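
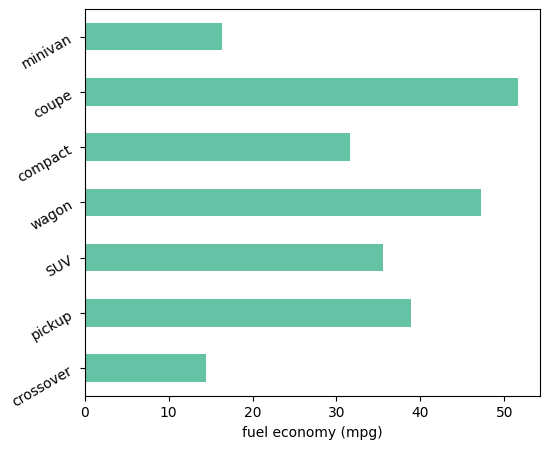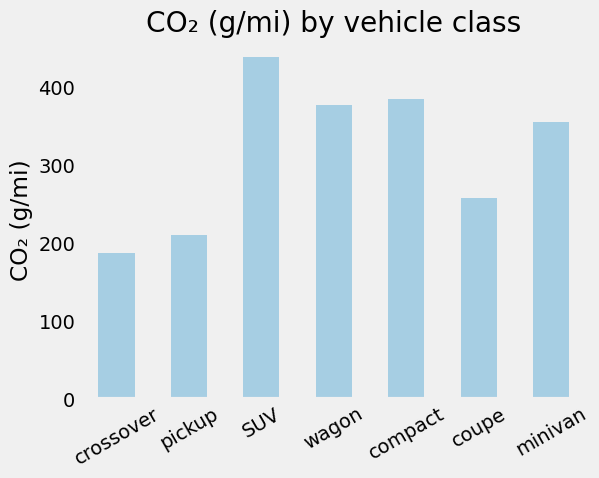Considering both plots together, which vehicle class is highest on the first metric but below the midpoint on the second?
coupe

Chart 2 median CO₂ (g/mi) ≈ 350; below-median vehicle classes: crossover, pickup, coupe. Among those, coupe has the highest fuel economy (mpg) (≈ 50).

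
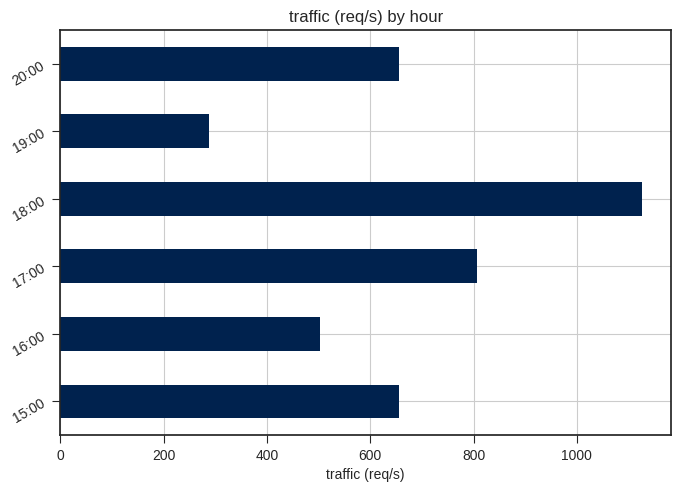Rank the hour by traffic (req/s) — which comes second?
Top 3: 18:00 ≈ 1100, 17:00 ≈ 800, 20:00 ≈ 700.

17:00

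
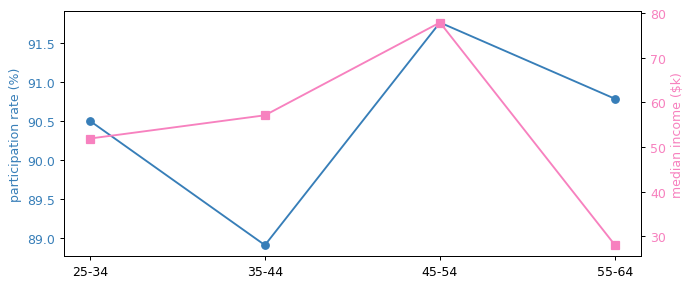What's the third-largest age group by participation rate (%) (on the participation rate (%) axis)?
25-34

Top 4 (on the participation rate (%) axis): 45-54 ≈ 92.0, 55-64 ≈ 91.0, 25-34 ≈ 90.5, 35-44 ≈ 89.0.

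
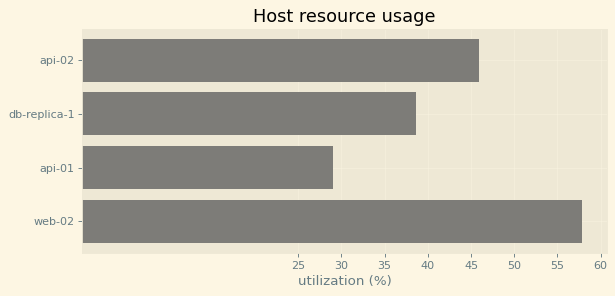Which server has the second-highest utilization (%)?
Top 3: web-02 ≈ 60, api-02 ≈ 45, db-replica-1 ≈ 40.

api-02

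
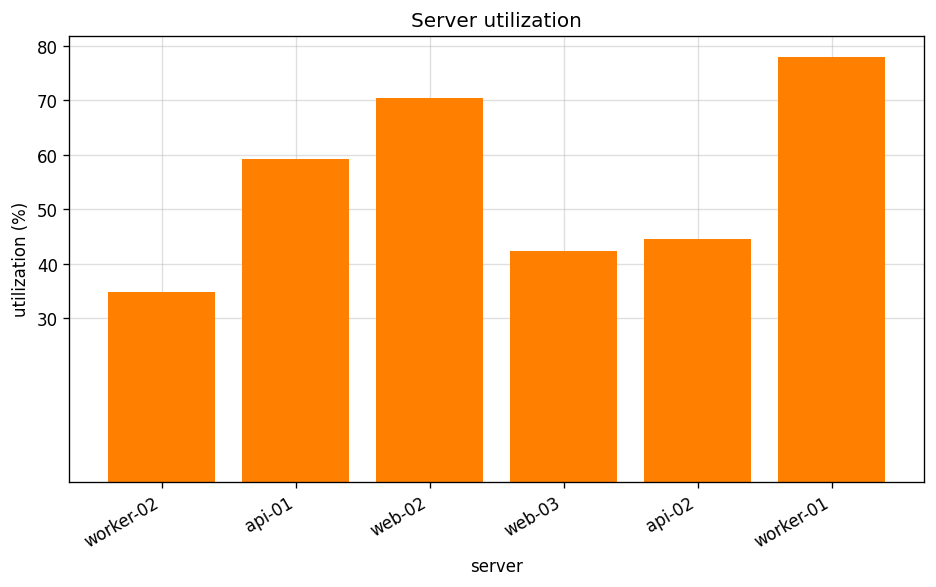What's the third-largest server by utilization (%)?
Top 4: worker-01 ≈ 80, web-02 ≈ 70, api-01 ≈ 60, api-02 ≈ 40.

api-01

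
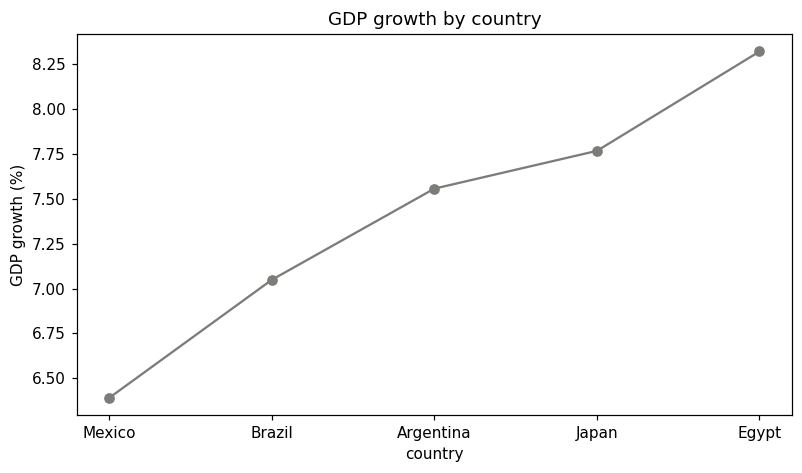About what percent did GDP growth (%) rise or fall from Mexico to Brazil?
Mexico ≈ 6.4, Brazil ≈ 7.0; (7.0 − 6.4) / 6.4 ≈ +9.4%.

≈ +9.4%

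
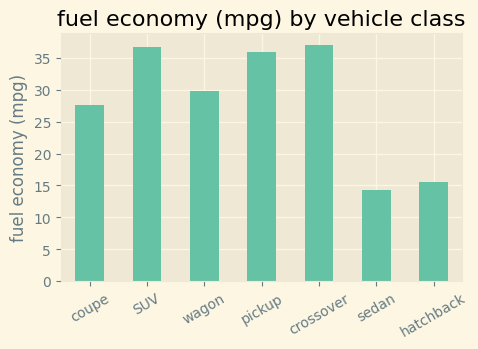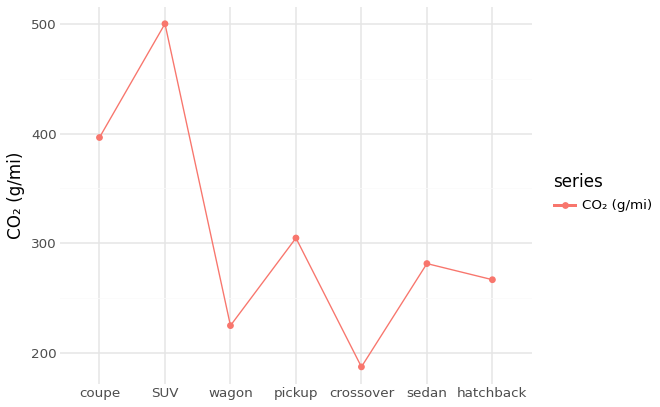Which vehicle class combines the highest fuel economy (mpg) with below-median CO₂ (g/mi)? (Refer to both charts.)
Chart 2 median CO₂ (g/mi) ≈ 300; below-median vehicle classes: wagon, crossover, hatchback. Among those, crossover has the highest fuel economy (mpg) (≈ 35).

crossover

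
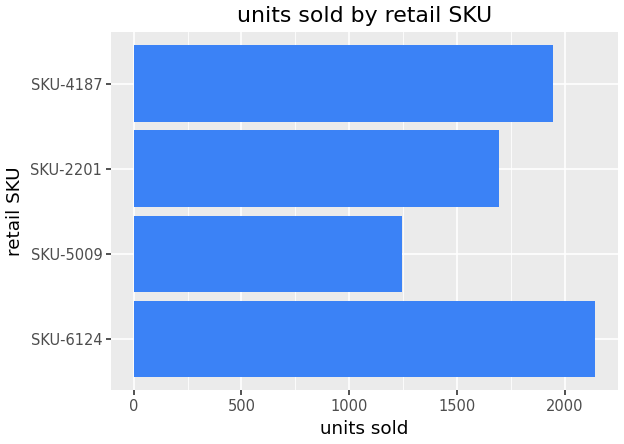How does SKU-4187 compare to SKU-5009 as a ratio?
≈ 1.67×

SKU-4187 ≈ 2000, SKU-5009 ≈ 1200; 2000/1200 ≈ 1.67.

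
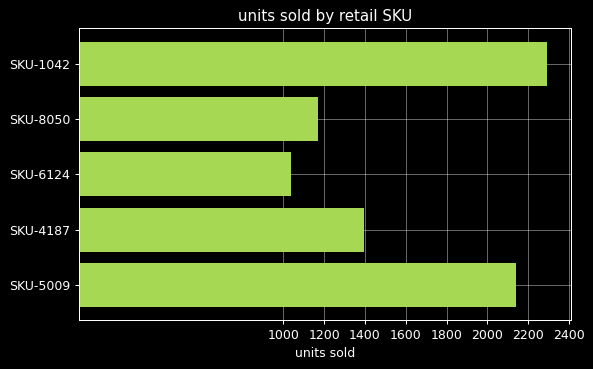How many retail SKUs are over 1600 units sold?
2

Above 1600: SKU-1042, SKU-5009.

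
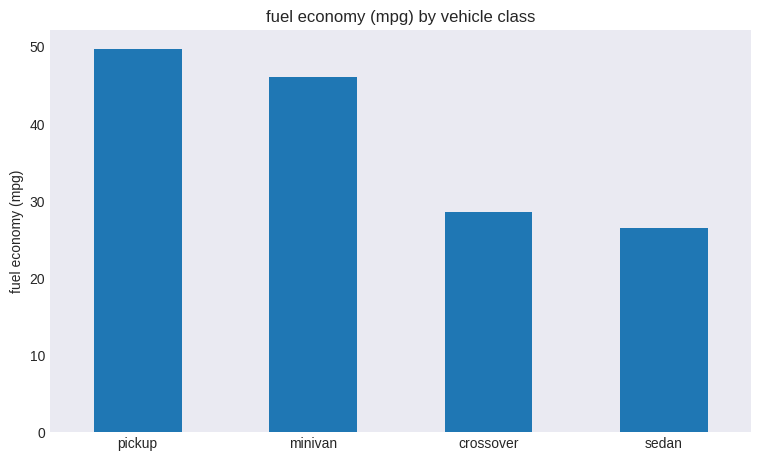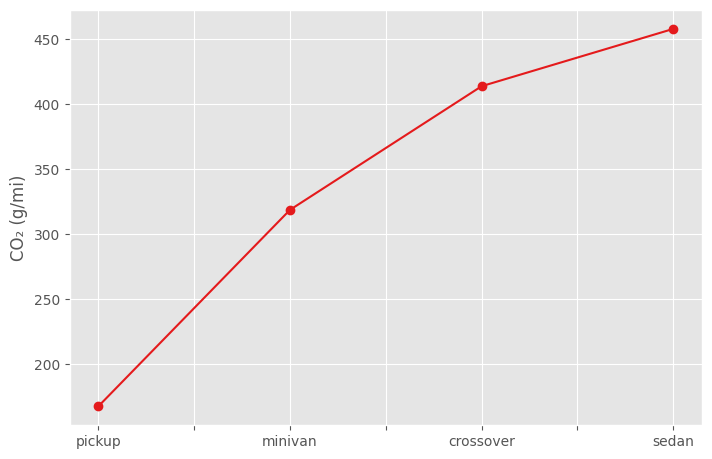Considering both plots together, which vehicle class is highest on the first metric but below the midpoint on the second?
Chart 2 median CO₂ (g/mi) ≈ 350; below-median vehicle classes: pickup, minivan. Among those, pickup has the highest fuel economy (mpg) (≈ 50).

pickup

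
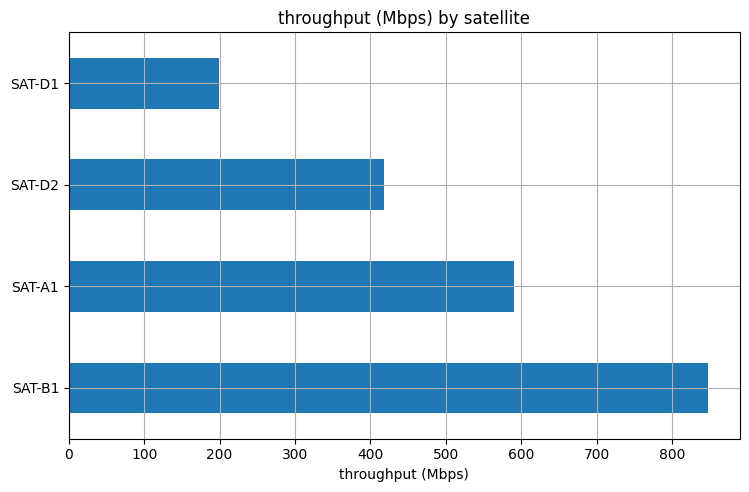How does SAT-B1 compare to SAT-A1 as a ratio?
SAT-B1 ≈ 800, SAT-A1 ≈ 600; 800/600 ≈ 1.33.

≈ 1.33×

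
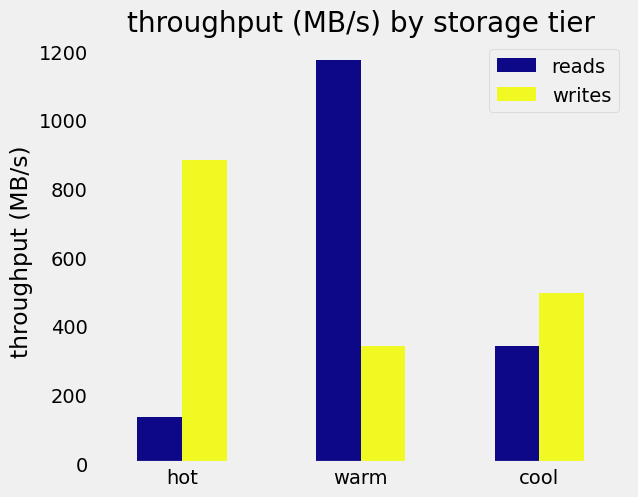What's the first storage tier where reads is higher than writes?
hot: reads ≈ 100 vs writes ≈ 900 (not yet); warm: reads ≈ 1200 vs writes ≈ 300 (first crossover).

warm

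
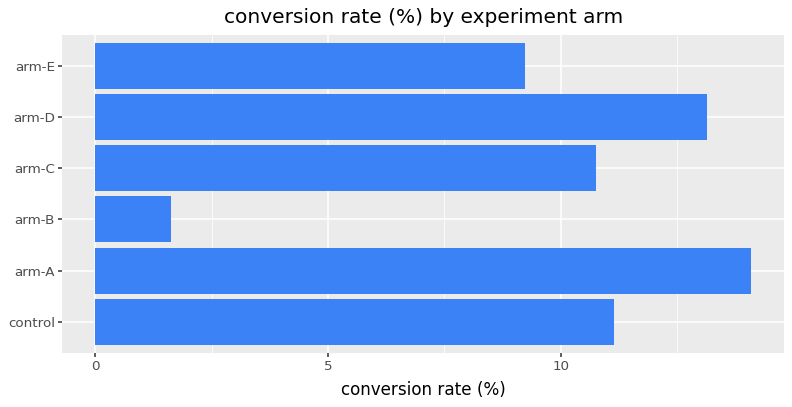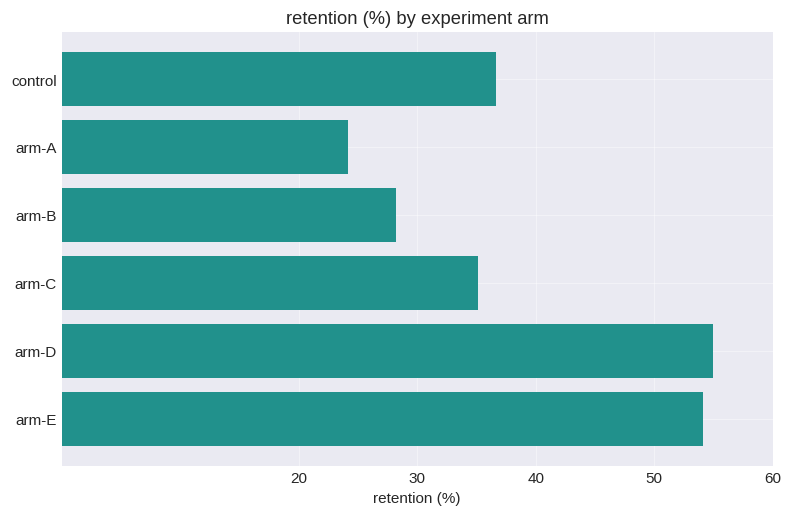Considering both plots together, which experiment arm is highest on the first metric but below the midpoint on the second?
Chart 2 median retention (%) ≈ 40; below-median experiment arms: arm-A, arm-B, arm-C. Among those, arm-A has the highest conversion rate (%) (≈ 14).

arm-A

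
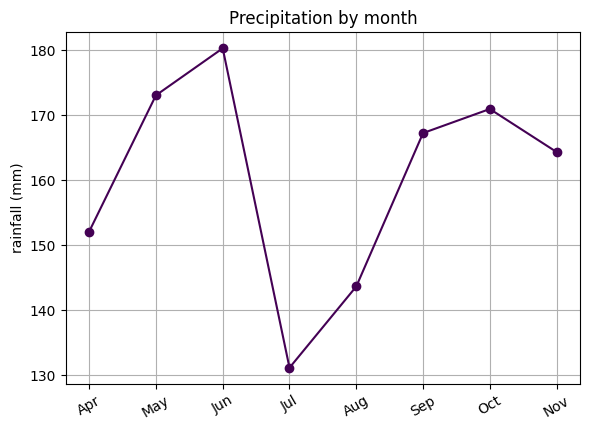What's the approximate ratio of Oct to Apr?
Oct ≈ 170, Apr ≈ 150; 170/150 ≈ 1.13.

≈ 1.13×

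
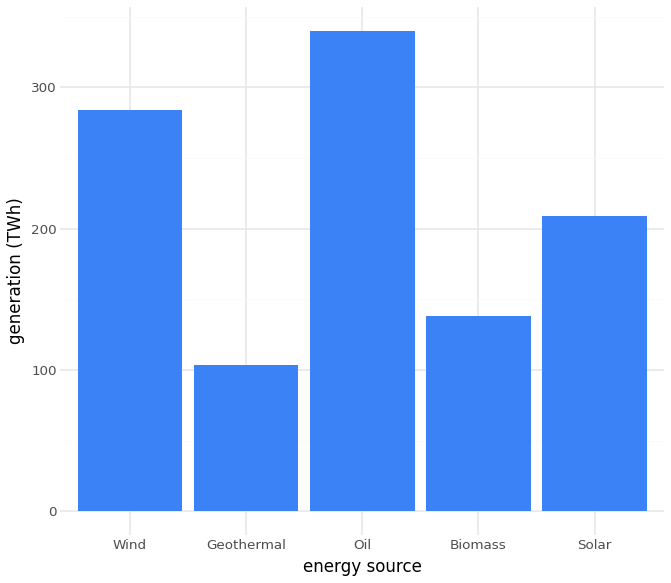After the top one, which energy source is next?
Top 3: Oil ≈ 350, Wind ≈ 300, Solar ≈ 200.

Wind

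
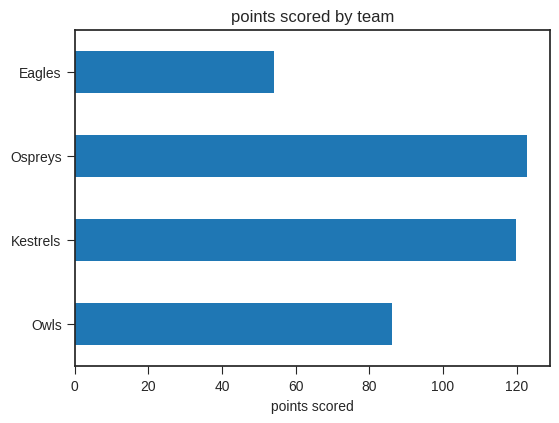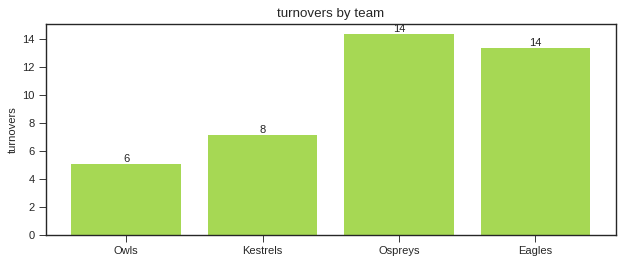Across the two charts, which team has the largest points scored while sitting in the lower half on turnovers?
Chart 2 median turnovers ≈ 10; below-median teams: Owls, Kestrels. Among those, Kestrels has the highest points scored (≈ 120).

Kestrels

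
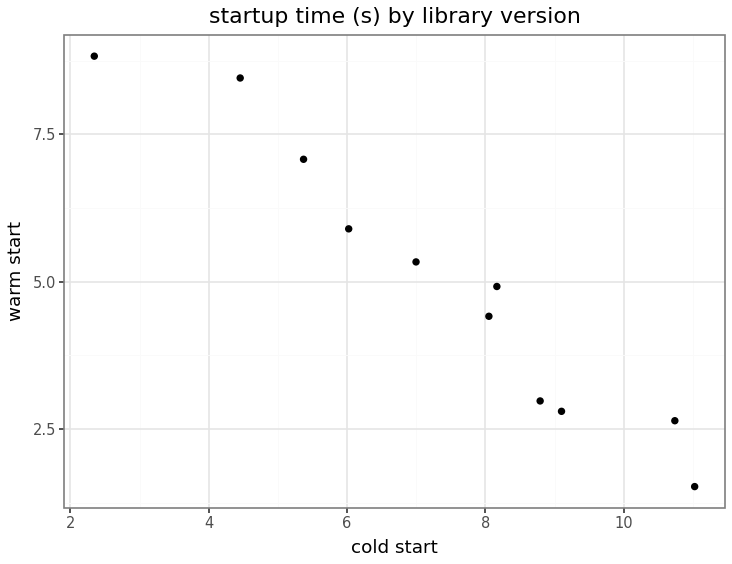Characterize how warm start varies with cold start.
negative, strong

Points are negatively correlated; strong (|r| ≈ 1.0).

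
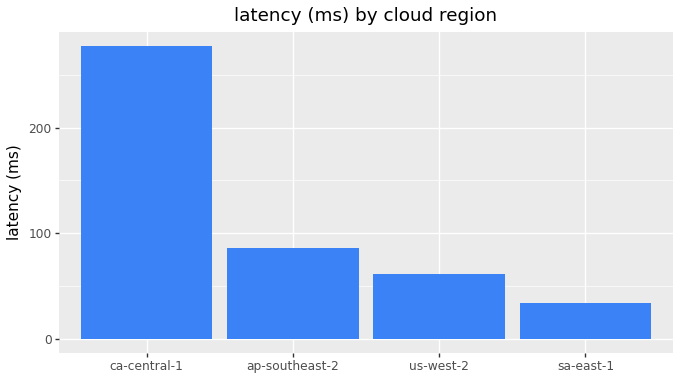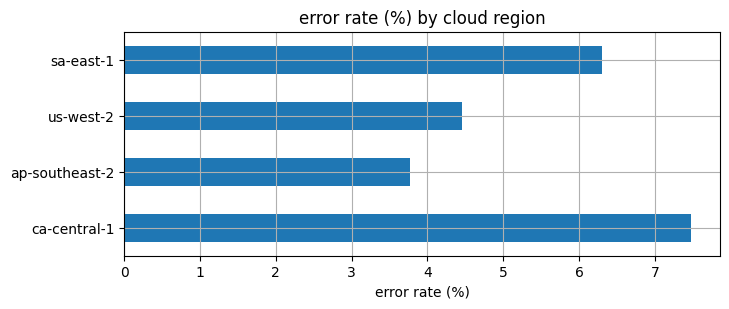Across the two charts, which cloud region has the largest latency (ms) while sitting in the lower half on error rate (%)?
Chart 2 median error rate (%) ≈ 5; below-median cloud regions: ap-southeast-2, us-west-2. Among those, ap-southeast-2 has the highest latency (ms) (≈ 100).

ap-southeast-2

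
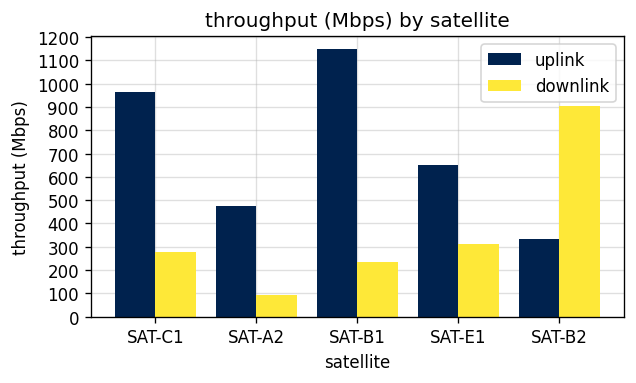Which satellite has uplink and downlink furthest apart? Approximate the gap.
SAT-B1, ≈ 900 Mbps

SAT-B1: uplink ≈ 1100, downlink ≈ 200 → gap ≈ 900. Next-largest (SAT-C1) is only ≈ 700.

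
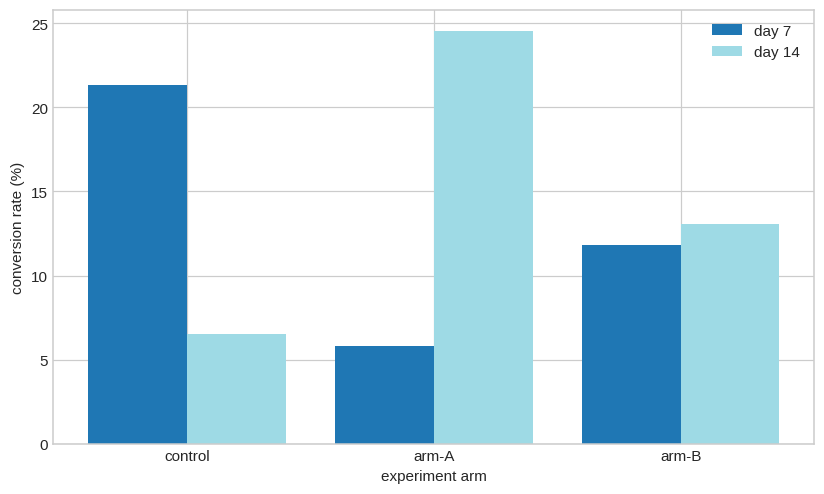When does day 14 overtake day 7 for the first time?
control: day 14 ≈ 5 vs day 7 ≈ 20 (not yet); arm-A: day 14 ≈ 25 vs day 7 ≈ 5 (first crossover).

arm-A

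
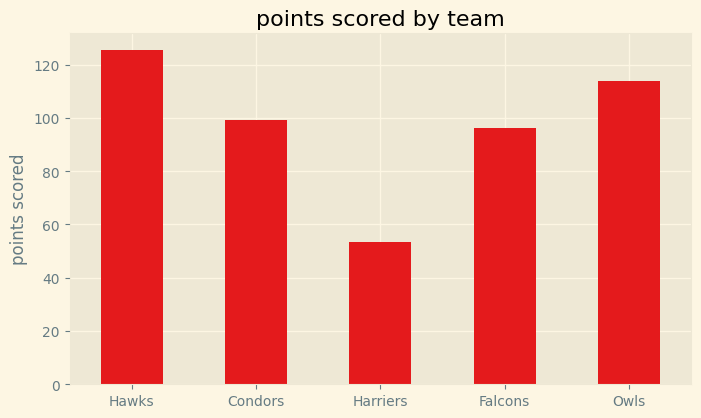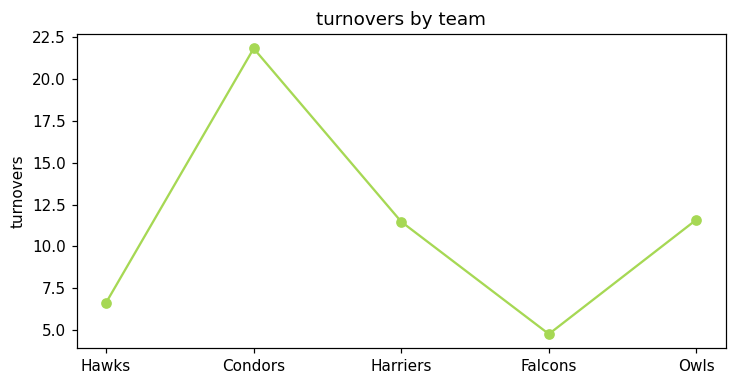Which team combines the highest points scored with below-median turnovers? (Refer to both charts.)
Chart 2 median turnovers ≈ 12; below-median teams: Hawks, Falcons. Among those, Hawks has the highest points scored (≈ 120).

Hawks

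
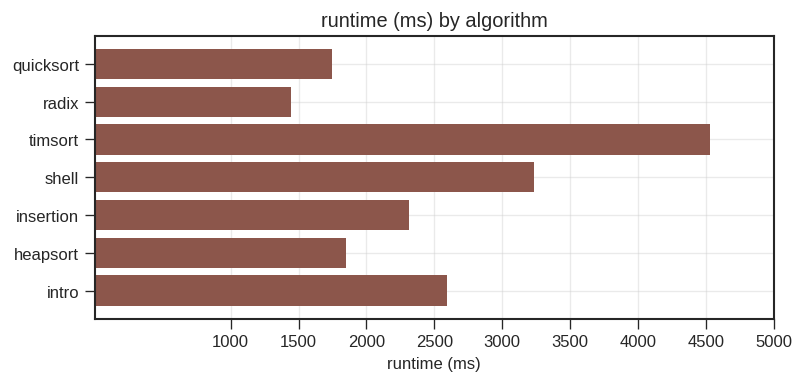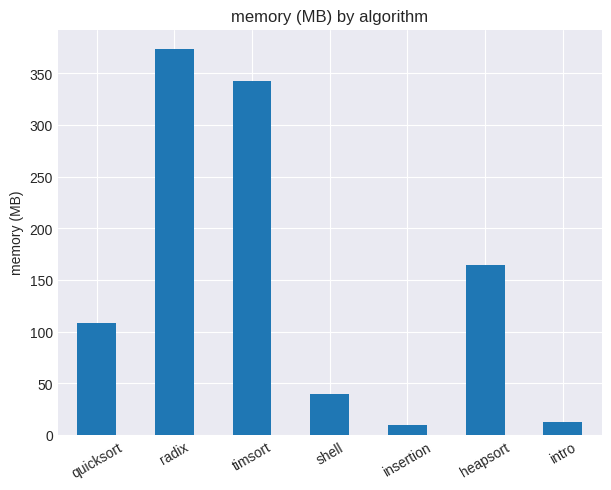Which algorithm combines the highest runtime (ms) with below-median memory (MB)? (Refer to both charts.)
Chart 2 median memory (MB) ≈ 100; below-median algorithms: shell, insertion, intro. Among those, shell has the highest runtime (ms) (≈ 3000).

shell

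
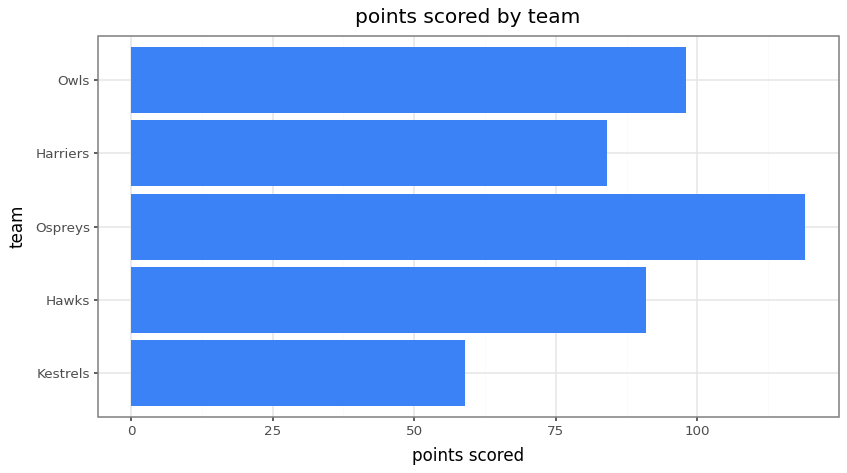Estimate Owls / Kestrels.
Owls ≈ 100, Kestrels ≈ 60; 100/60 ≈ 1.67.

≈ 1.67×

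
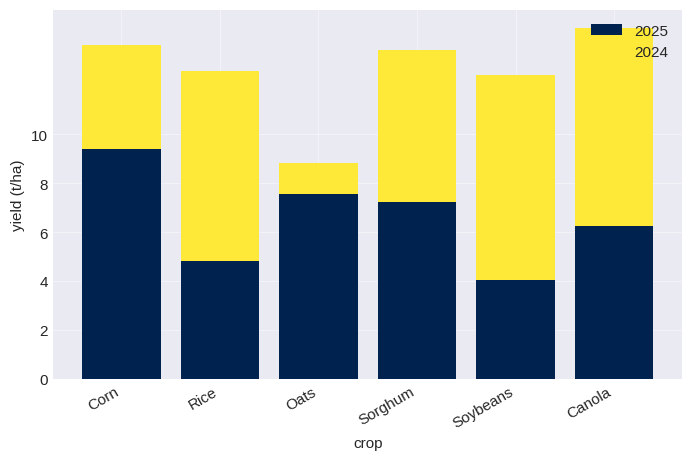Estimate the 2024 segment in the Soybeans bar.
≈ 8

2024 top ≈ 12, bottom ≈ 4; segment ≈ 8.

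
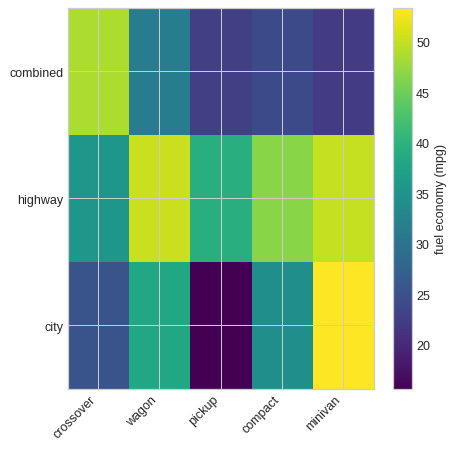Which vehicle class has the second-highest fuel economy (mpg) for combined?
Top 3 for combined: crossover ≈ 50, wagon ≈ 30, compact ≈ 25.

wagon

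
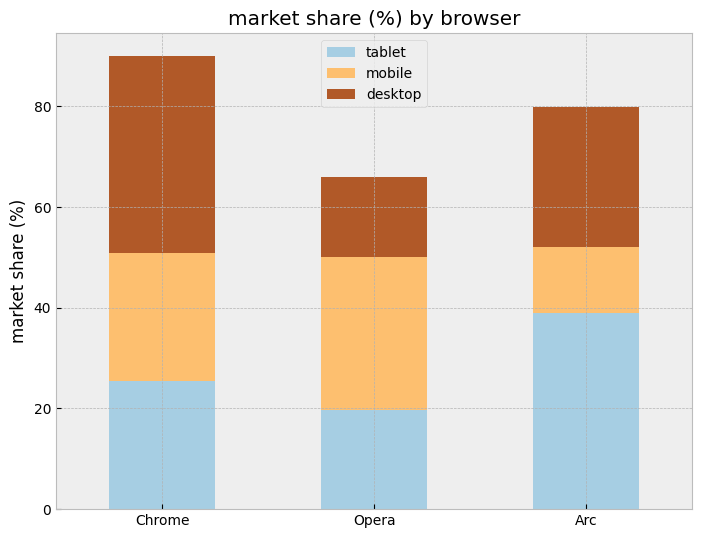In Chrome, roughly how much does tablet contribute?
≈ 30

tablet top ≈ 30, bottom ≈ 0; segment ≈ 30.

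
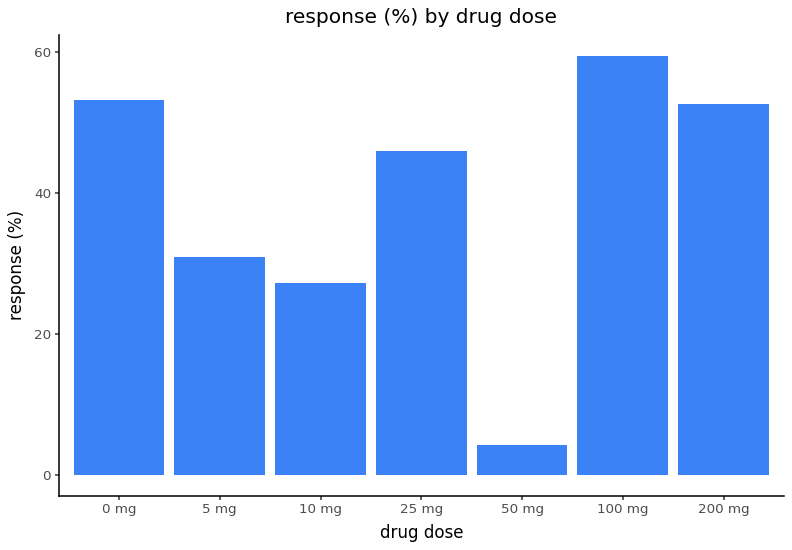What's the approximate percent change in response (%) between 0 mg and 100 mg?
≈ +9.1%

0 mg ≈ 55, 100 mg ≈ 60; (60 − 55) / 55 ≈ +9.1%.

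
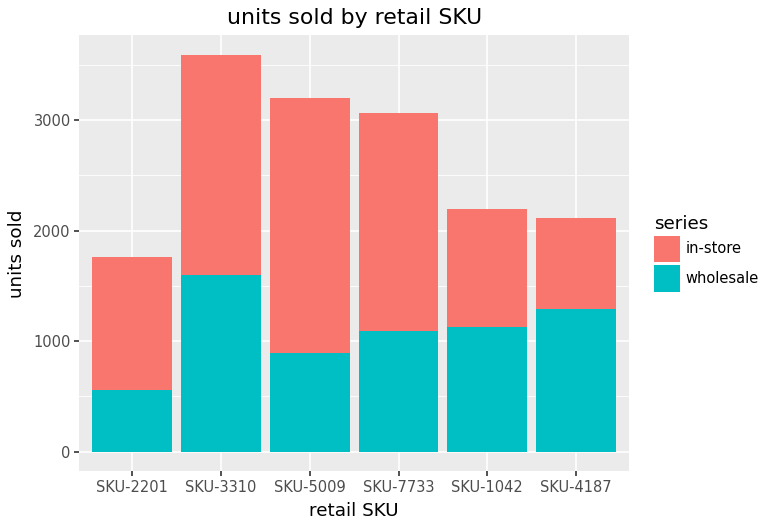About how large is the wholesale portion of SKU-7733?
≈ 1000

wholesale top ≈ 1000, bottom ≈ 0; segment ≈ 1000.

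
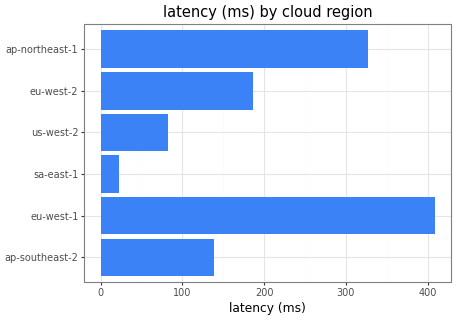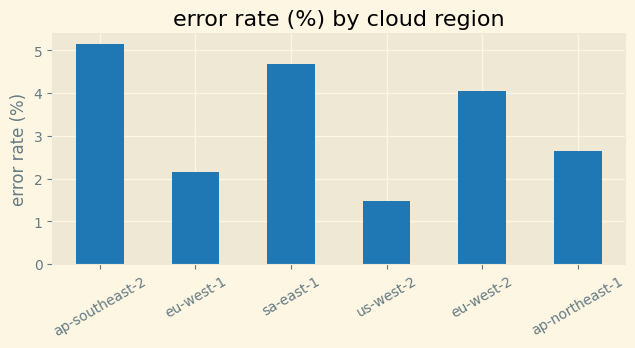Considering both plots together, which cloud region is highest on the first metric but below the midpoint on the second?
Chart 2 median error rate (%) ≈ 3.5; below-median cloud regions: eu-west-1, us-west-2, ap-northeast-1. Among those, eu-west-1 has the highest latency (ms) (≈ 400).

eu-west-1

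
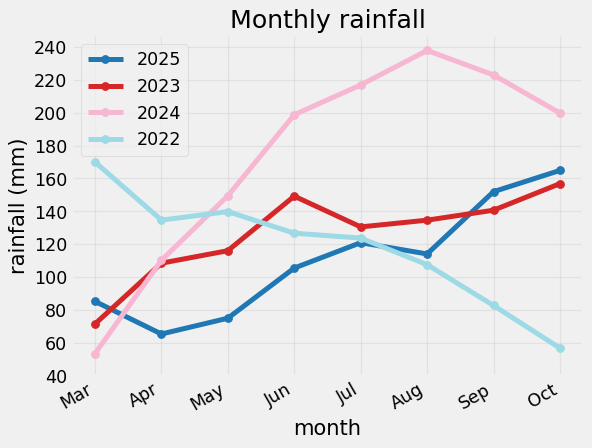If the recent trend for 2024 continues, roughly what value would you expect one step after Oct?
≈ 180

Last three: 240, 220, 200 → slope ≈ -20/step → next ≈ 180.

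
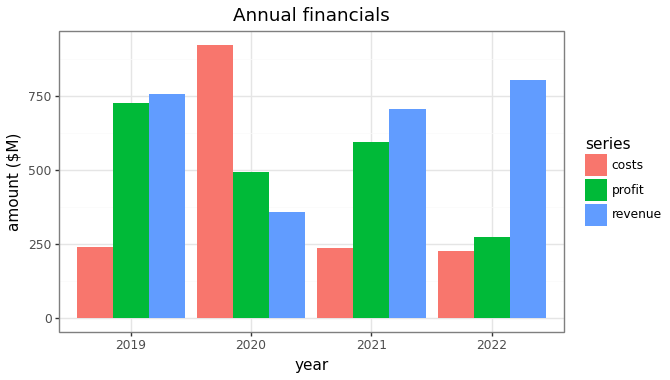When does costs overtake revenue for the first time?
2020

2019: costs ≈ 200 vs revenue ≈ 800 (not yet); 2020: costs ≈ 900 vs revenue ≈ 400 (first crossover).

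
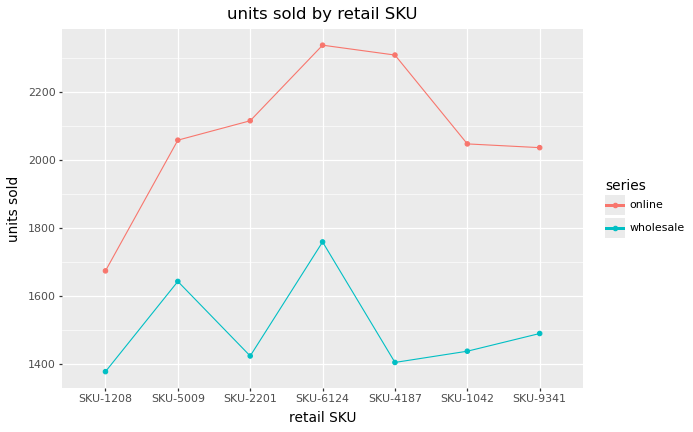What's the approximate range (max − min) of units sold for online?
Max SKU-6124 ≈ 2300, min SKU-1208 ≈ 1700; range ≈ 600.

≈ 600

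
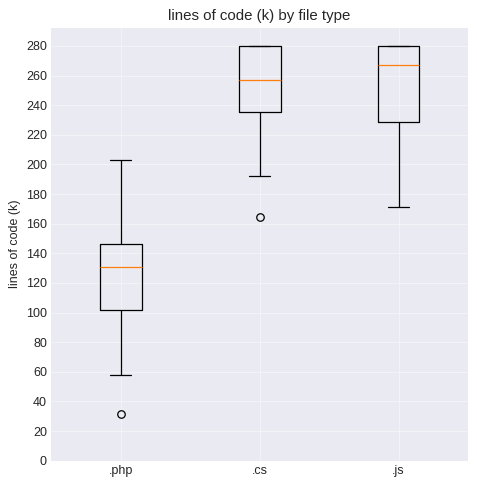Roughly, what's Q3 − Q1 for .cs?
≈ 40

Q3 ≈ 280, Q1 ≈ 240; IQR ≈ 40.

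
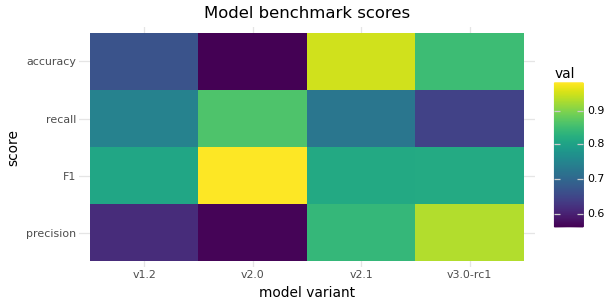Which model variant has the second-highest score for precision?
v2.1

Top 3 for precision: v3.0-rc1 ≈ 0.95, v2.1 ≈ 0.85, v1.2 ≈ 0.60.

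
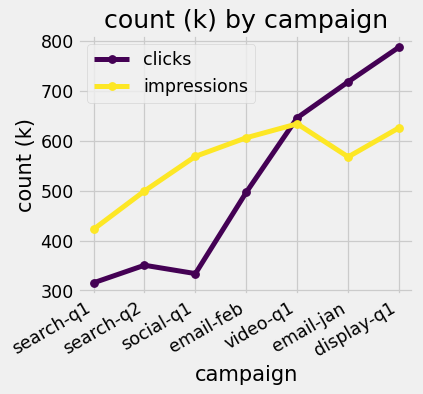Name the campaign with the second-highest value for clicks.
Top 3 for clicks: display-q1 ≈ 800, email-jan ≈ 700, video-q1 ≈ 650.

email-jan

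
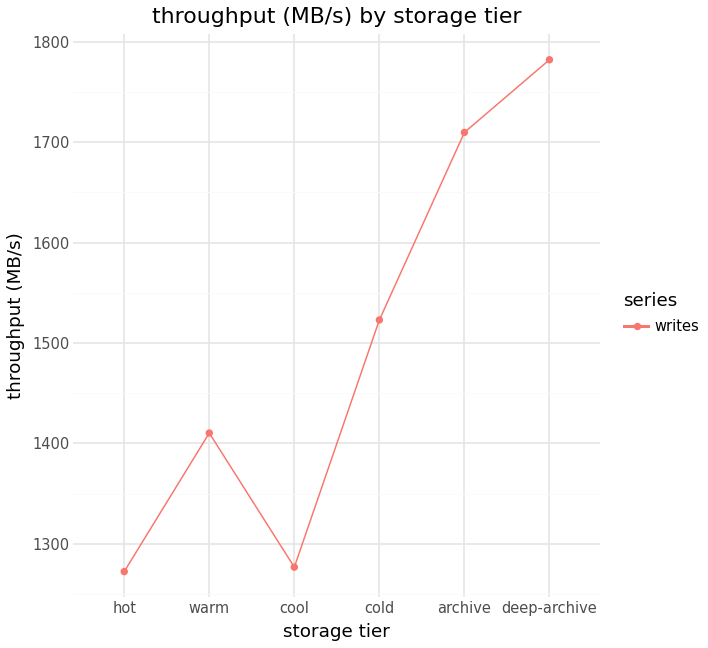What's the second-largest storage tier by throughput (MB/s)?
Top 3: deep-archive ≈ 1800, archive ≈ 1700, cold ≈ 1500.

archive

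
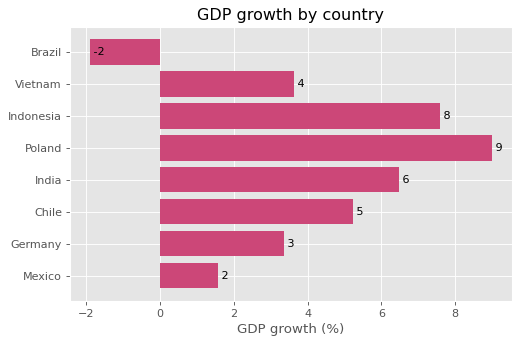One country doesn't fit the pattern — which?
Brazil

Brazil ≈ -2; the rest sit between ≈ 2 and ≈ 9.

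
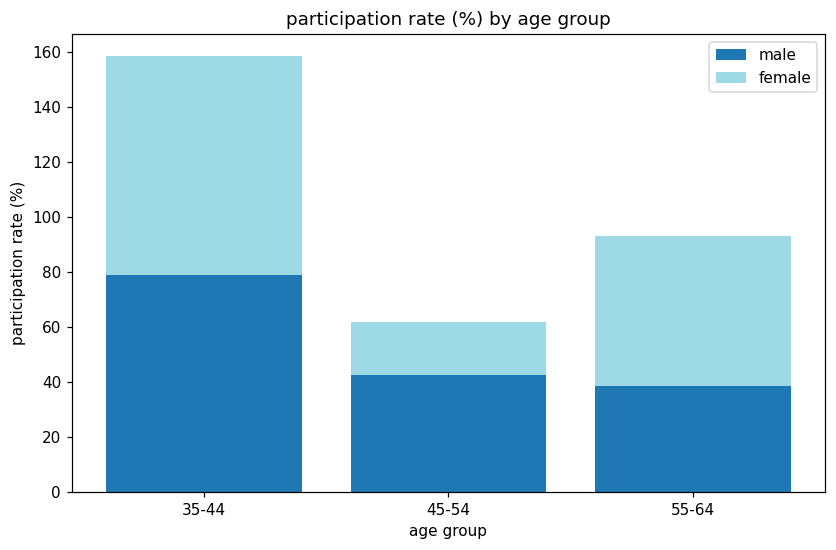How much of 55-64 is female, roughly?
≈ 60

female top ≈ 100, bottom ≈ 40; segment ≈ 60.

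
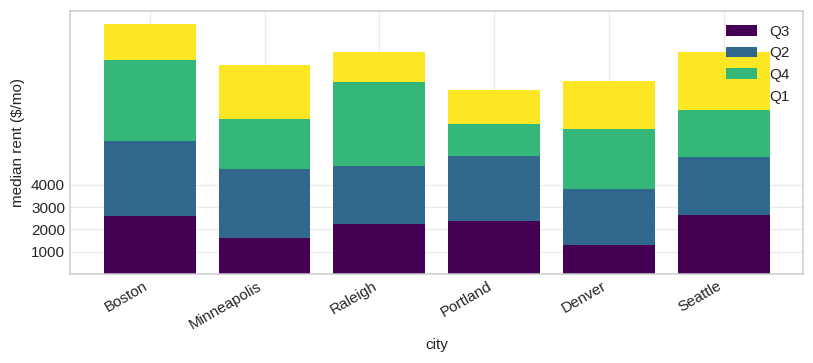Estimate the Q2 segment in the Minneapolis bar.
≈ 3000

Q2 top ≈ 5000, bottom ≈ 2000; segment ≈ 3000.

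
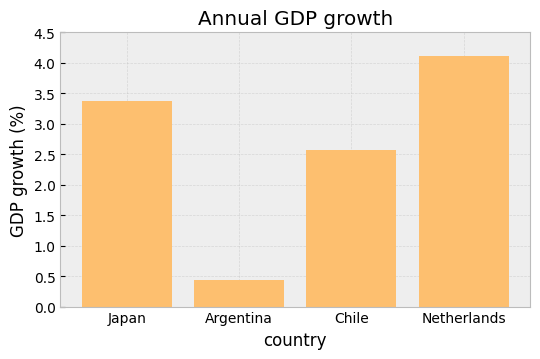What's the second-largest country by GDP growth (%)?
Top 3: Netherlands ≈ 4.0, Japan ≈ 3.5, Chile ≈ 2.5.

Japan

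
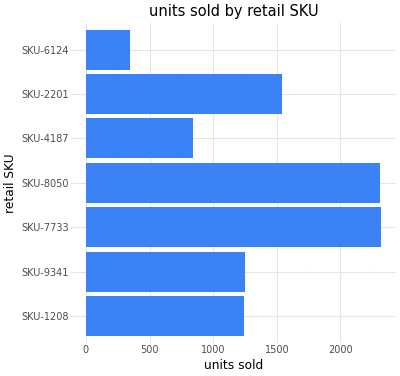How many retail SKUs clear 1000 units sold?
5

Above 1000: SKU-1208, SKU-9341, SKU-7733, SKU-8050, SKU-2201.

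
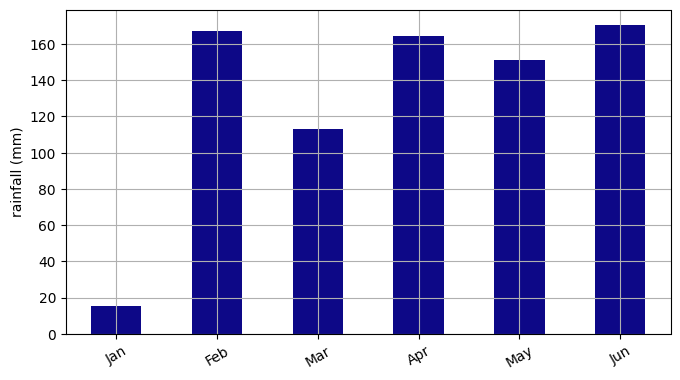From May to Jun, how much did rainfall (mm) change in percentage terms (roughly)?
May ≈ 160, Jun ≈ 180; (180 − 160) / 160 ≈ +12.5%.

≈ +12.5%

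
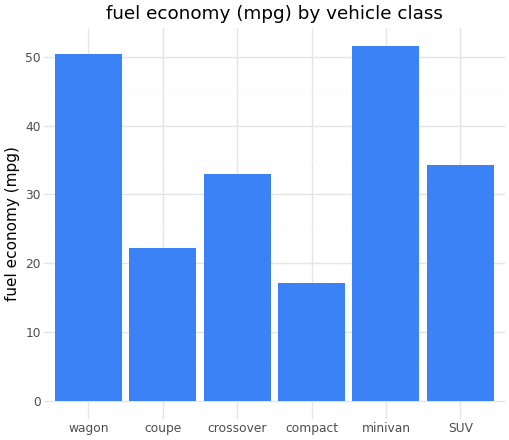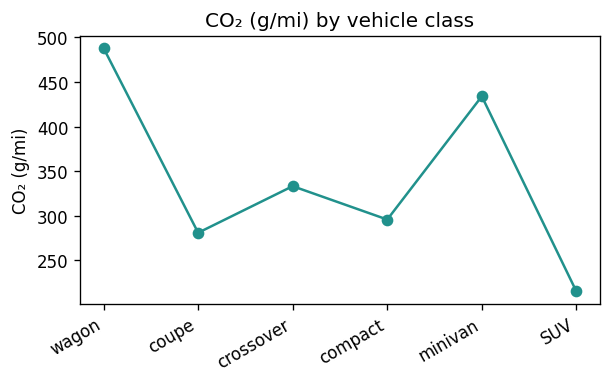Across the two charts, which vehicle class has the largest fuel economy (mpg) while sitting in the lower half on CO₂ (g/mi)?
SUV

Chart 2 median CO₂ (g/mi) ≈ 300; below-median vehicle classes: coupe, compact, SUV. Among those, SUV has the highest fuel economy (mpg) (≈ 35).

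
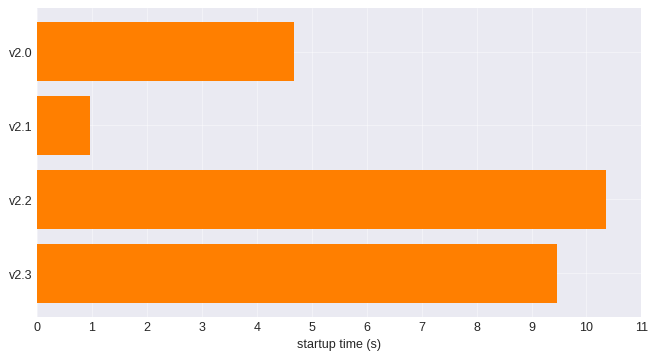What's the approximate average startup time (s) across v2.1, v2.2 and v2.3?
≈ 7

(1 + 10 + 9) / 3 ≈ 7.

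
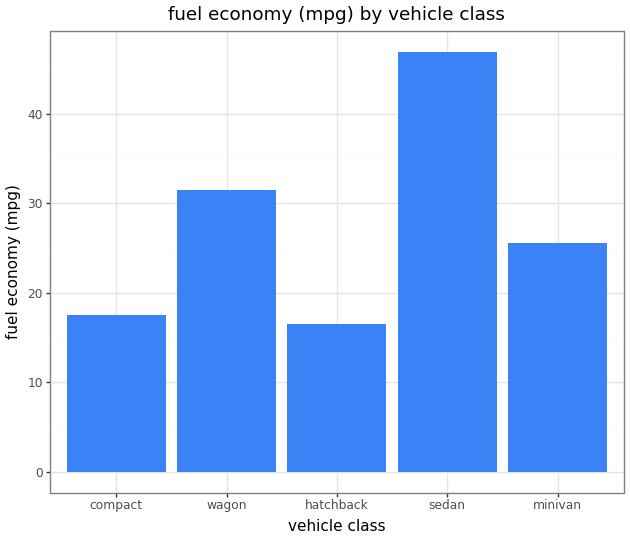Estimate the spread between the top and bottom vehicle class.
≈ 30

Max sedan ≈ 45, min hatchback ≈ 15; range ≈ 30.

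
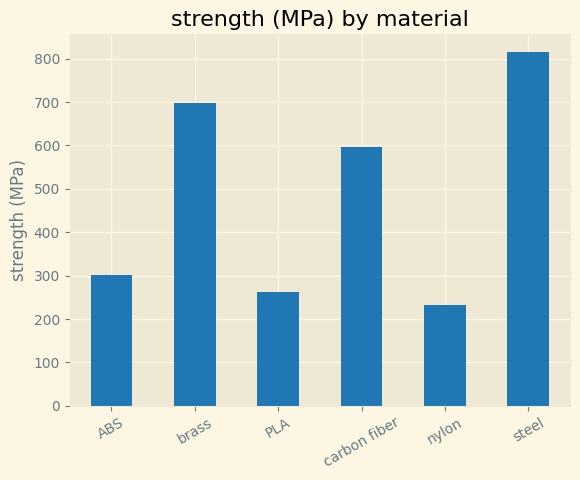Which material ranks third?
carbon fiber

Top 4: steel ≈ 800, brass ≈ 700, carbon fiber ≈ 600, ABS ≈ 300.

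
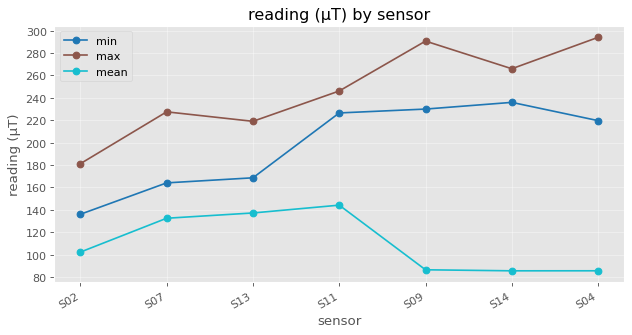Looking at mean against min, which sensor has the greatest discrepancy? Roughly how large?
S14, ≈ 160 µT

S14: mean ≈ 80, min ≈ 240 → gap ≈ 160. Next-largest (S09) is only ≈ 140.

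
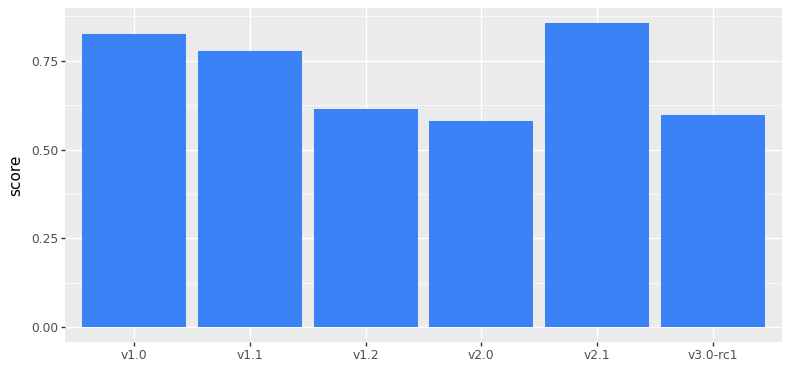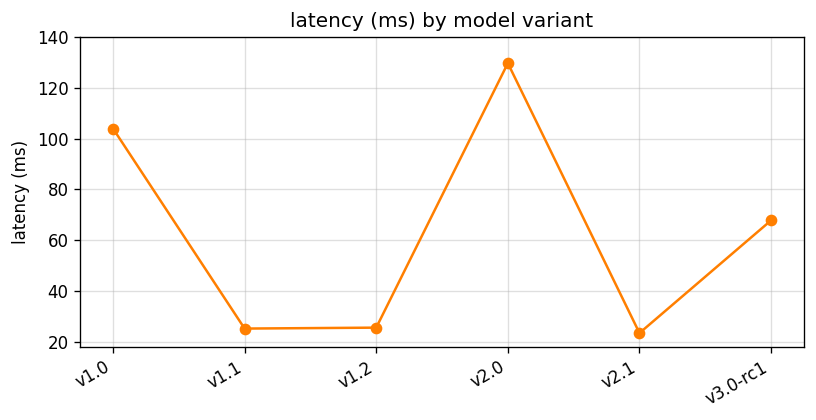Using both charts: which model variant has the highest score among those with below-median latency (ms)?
v2.1

Chart 2 median latency (ms) ≈ 40; below-median model variants: v1.1, v1.2, v2.1. Among those, v2.1 has the highest score (≈ 0.9).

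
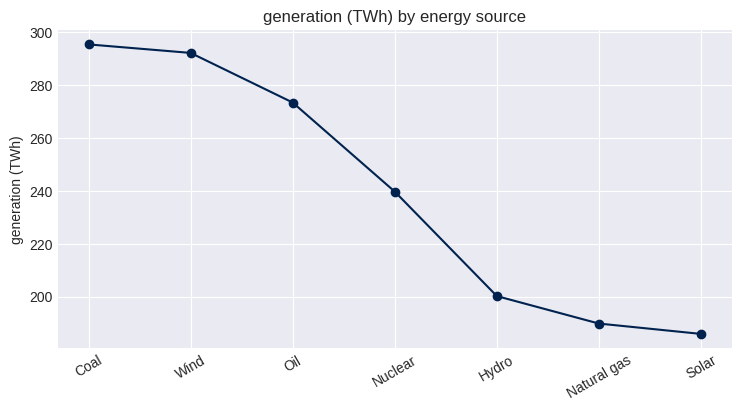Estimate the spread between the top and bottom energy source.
≈ 110

Max Coal ≈ 300, min Solar ≈ 190; range ≈ 110.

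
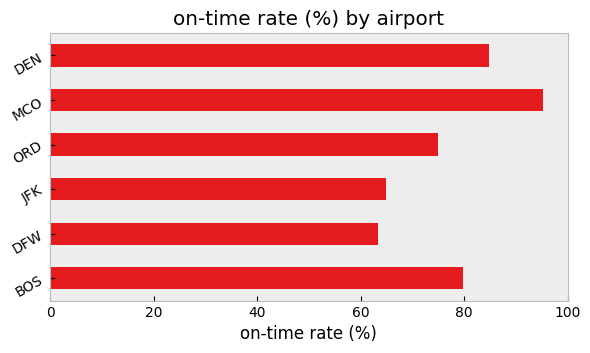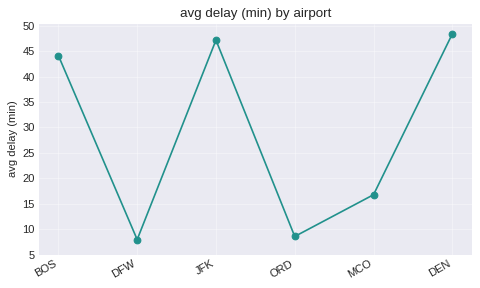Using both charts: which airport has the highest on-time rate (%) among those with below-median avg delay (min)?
MCO

Chart 2 median avg delay (min) ≈ 30; below-median airports: DFW, ORD, MCO. Among those, MCO has the highest on-time rate (%) (≈ 100).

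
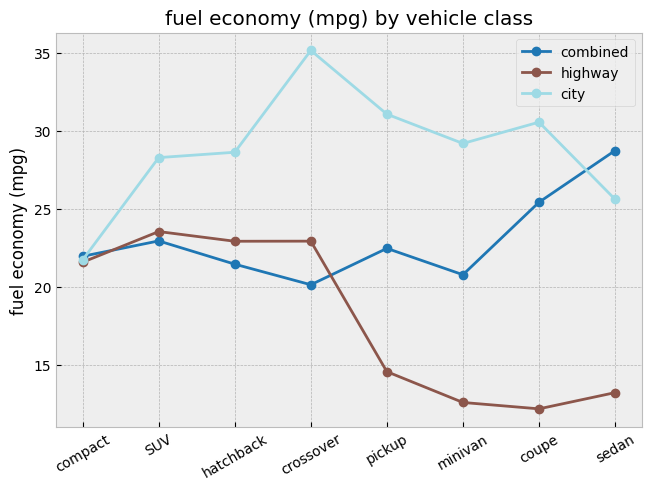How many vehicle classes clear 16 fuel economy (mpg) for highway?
Above 16: compact, SUV, hatchback, crossover.

4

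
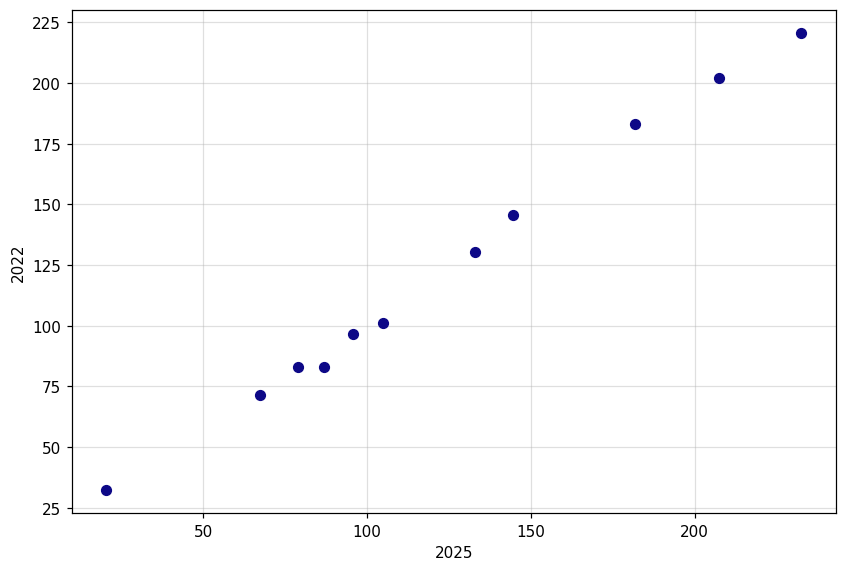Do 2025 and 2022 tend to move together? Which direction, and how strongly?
Points are positively correlated; strong (|r| ≈ 1.0).

positive, strong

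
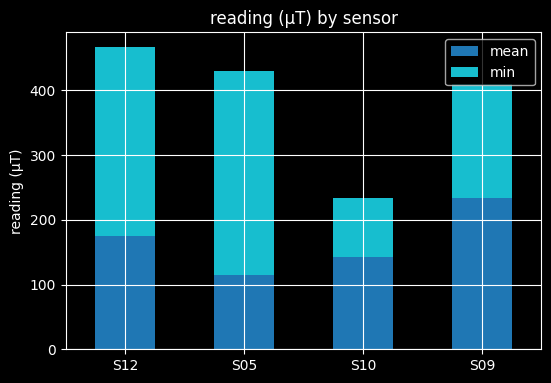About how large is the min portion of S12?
≈ 300

min top ≈ 450, bottom ≈ 150; segment ≈ 300.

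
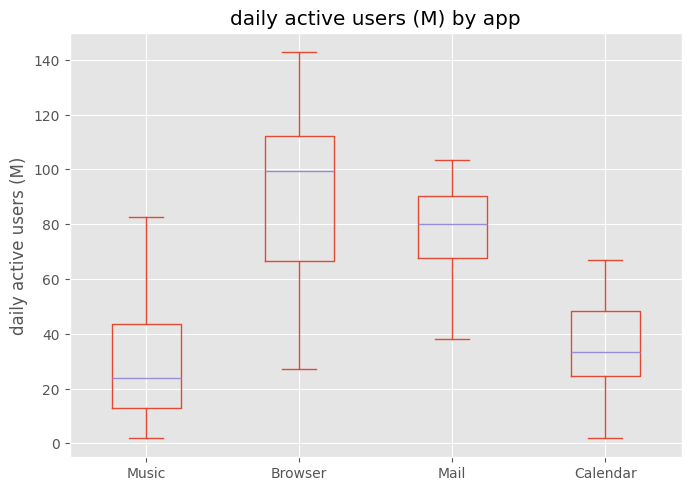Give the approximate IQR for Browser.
Q3 ≈ 110, Q1 ≈ 70; IQR ≈ 40.

≈ 40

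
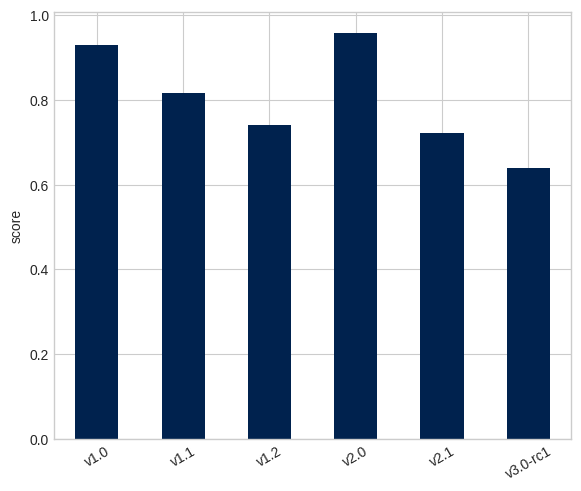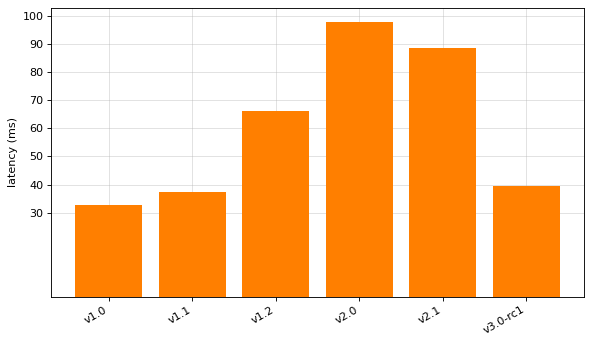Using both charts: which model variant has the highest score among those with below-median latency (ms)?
Chart 2 median latency (ms) ≈ 50; below-median model variants: v1.0, v1.1, v3.0-rc1. Among those, v1.0 has the highest score (≈ 0.9).

v1.0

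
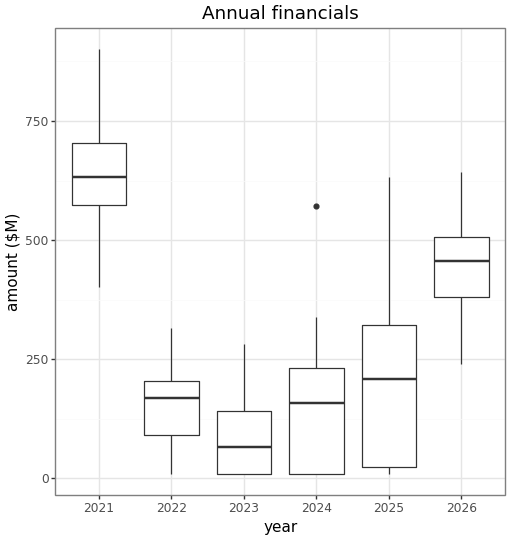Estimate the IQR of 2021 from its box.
≈ 150

Q3 ≈ 700, Q1 ≈ 550; IQR ≈ 150.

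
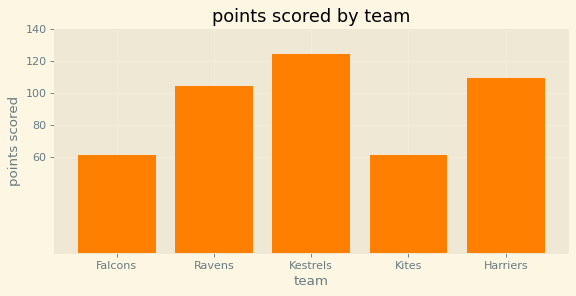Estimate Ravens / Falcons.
Ravens ≈ 100, Falcons ≈ 60; 100/60 ≈ 1.67.

≈ 1.67×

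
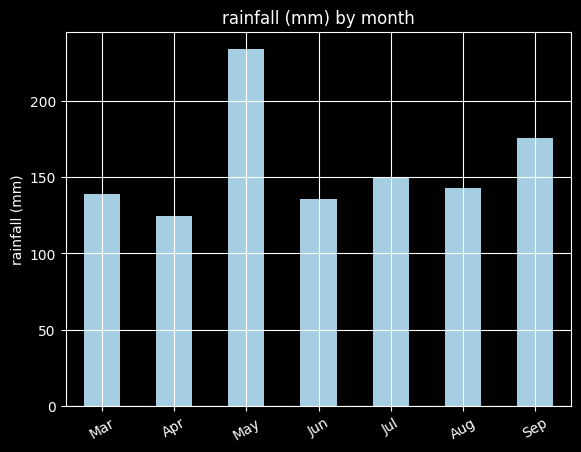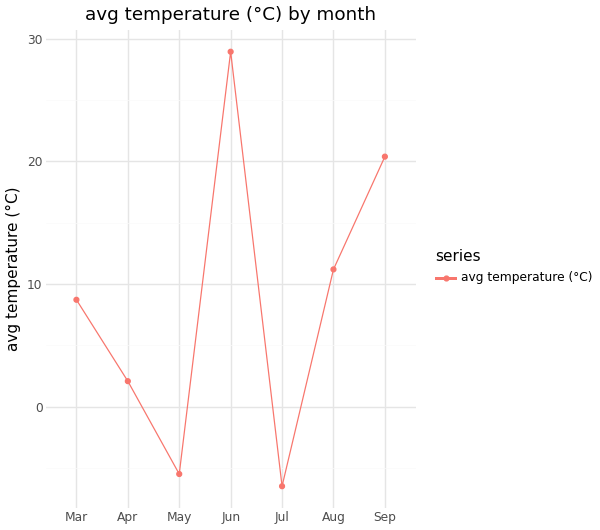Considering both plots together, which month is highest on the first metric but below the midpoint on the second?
Chart 2 median avg temperature (°C) ≈ 10; below-median months: Apr, May, Jul. Among those, May has the highest rainfall (mm) (≈ 225).

May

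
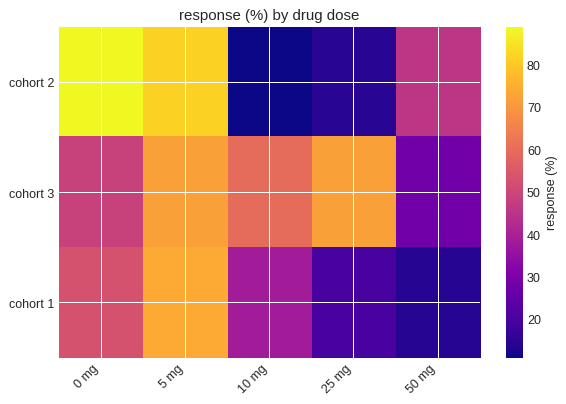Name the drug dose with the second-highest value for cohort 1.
Top 3 for cohort 1: 5 mg ≈ 70, 0 mg ≈ 50, 10 mg ≈ 40.

0 mg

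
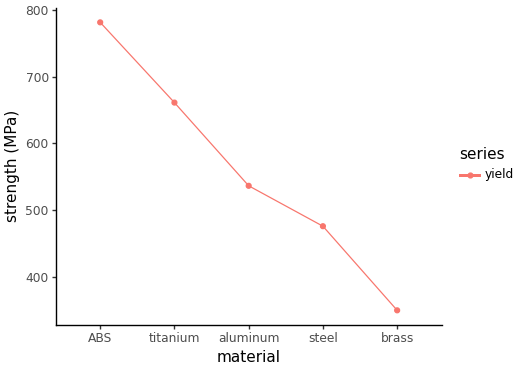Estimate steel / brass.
steel ≈ 500, brass ≈ 350; 500/350 ≈ 1.43.

≈ 1.43×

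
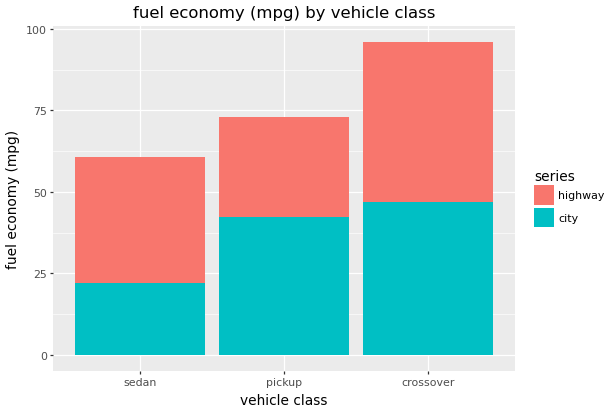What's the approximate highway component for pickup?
highway top ≈ 70, bottom ≈ 40; segment ≈ 30.

≈ 30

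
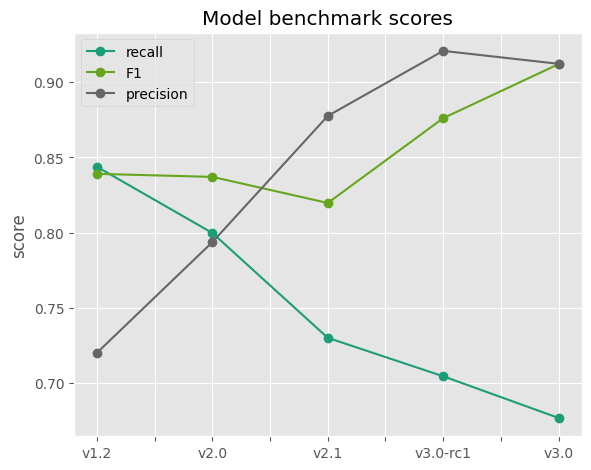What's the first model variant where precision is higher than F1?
v2.0: precision ≈ 0.80 vs F1 ≈ 0.85 (not yet); v2.1: precision ≈ 0.90 vs F1 ≈ 0.80 (first crossover).

v2.1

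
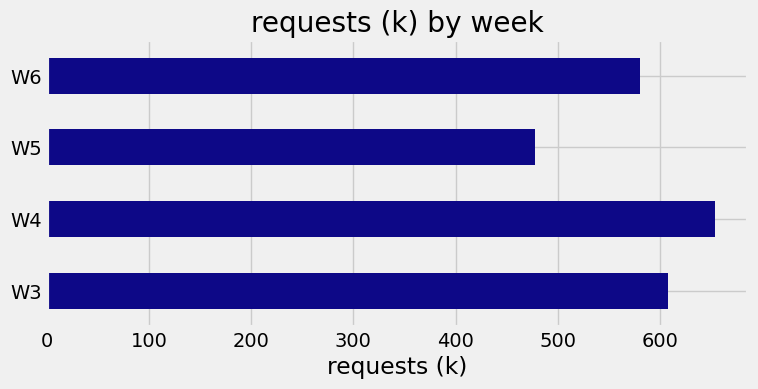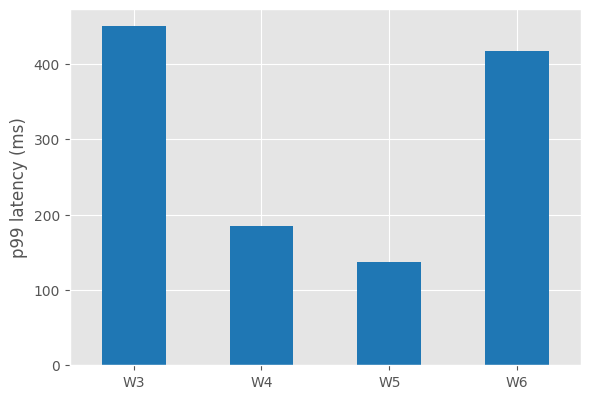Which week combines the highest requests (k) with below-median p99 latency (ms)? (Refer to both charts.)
W4

Chart 2 median p99 latency (ms) ≈ 300; below-median weeks: W4, W5. Among those, W4 has the highest requests (k) (≈ 700).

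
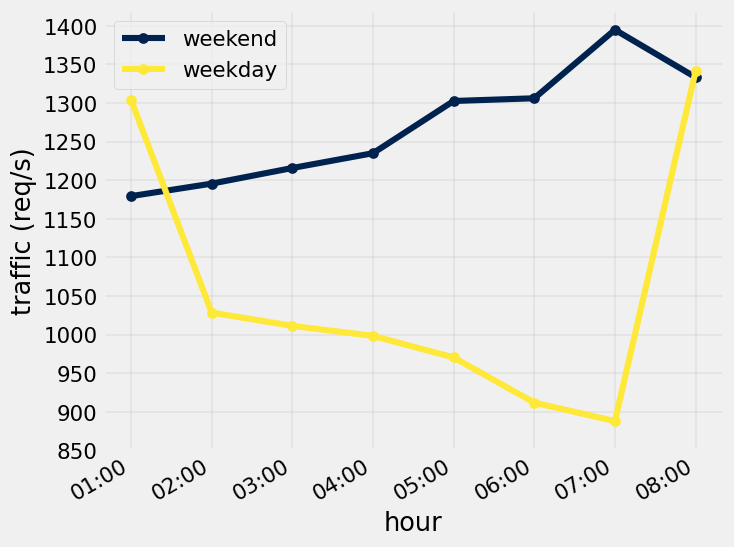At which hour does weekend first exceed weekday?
02:00

01:00: weekend ≈ 1200 vs weekday ≈ 1300 (not yet); 02:00: weekend ≈ 1200 vs weekday ≈ 1050 (first crossover).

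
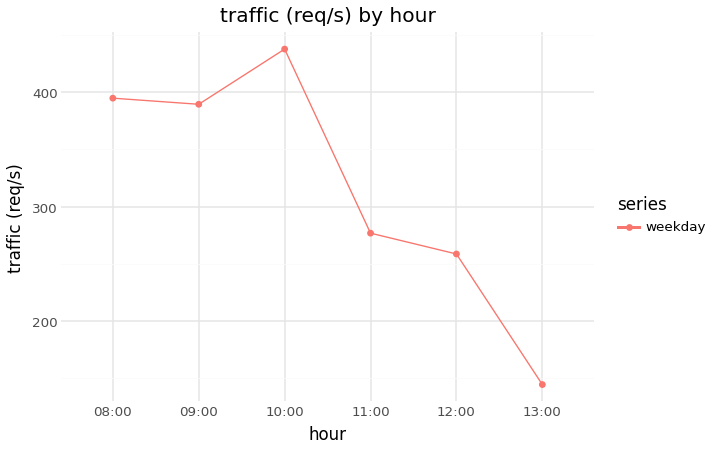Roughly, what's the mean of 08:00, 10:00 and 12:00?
≈ 367

(400 + 450 + 250) / 3 ≈ 367.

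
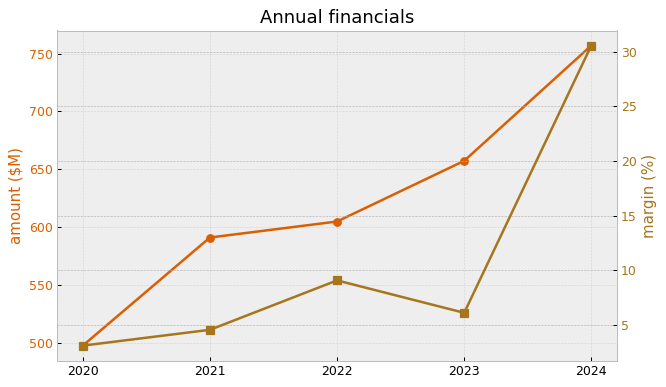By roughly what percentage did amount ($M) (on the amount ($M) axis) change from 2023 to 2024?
2023 ≈ 650, 2024 ≈ 750; (750 − 650) / 650 ≈ +15.4%.

≈ +15.4%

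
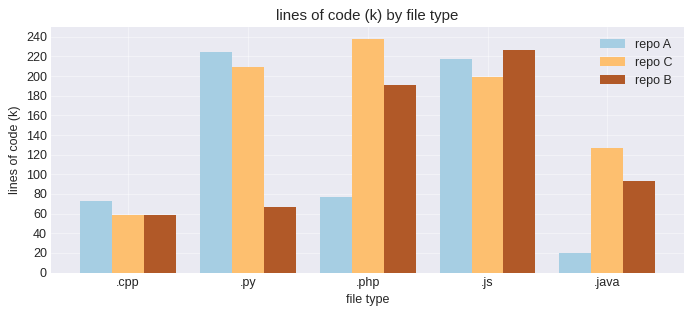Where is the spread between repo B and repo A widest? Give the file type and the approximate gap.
.py: repo B ≈ 60, repo A ≈ 220 → gap ≈ 160. Next-largest (.php) is only ≈ 120.

.py, ≈ 160 k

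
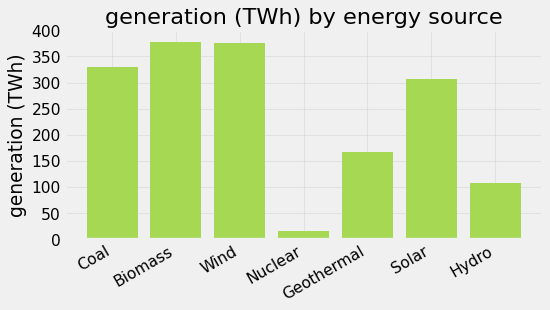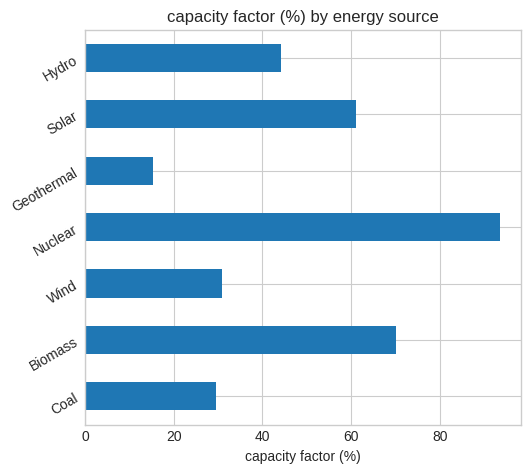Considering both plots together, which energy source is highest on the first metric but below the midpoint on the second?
Chart 2 median capacity factor (%) ≈ 40; below-median energy sources: Coal, Wind, Geothermal. Among those, Wind has the highest generation (TWh) (≈ 400).

Wind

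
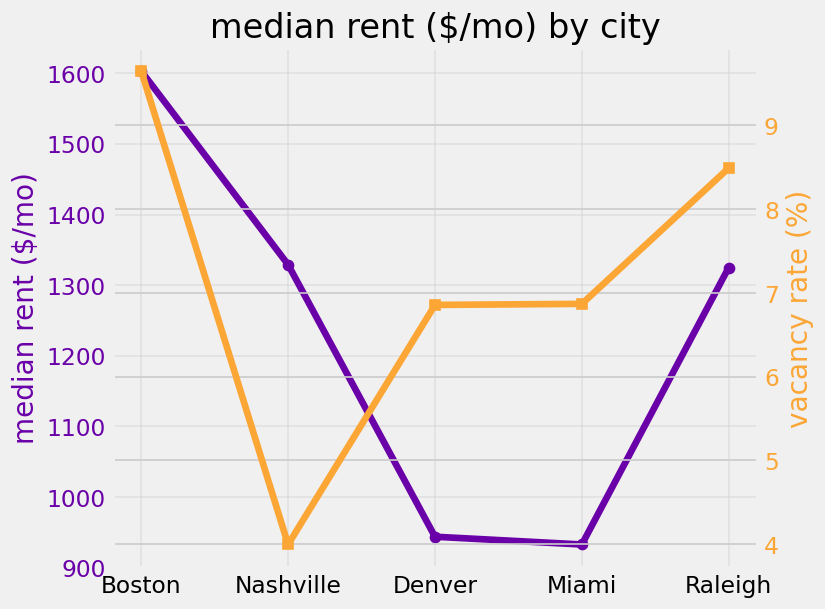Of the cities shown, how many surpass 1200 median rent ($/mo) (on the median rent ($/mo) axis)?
3

Above 1200: Boston, Nashville, Raleigh.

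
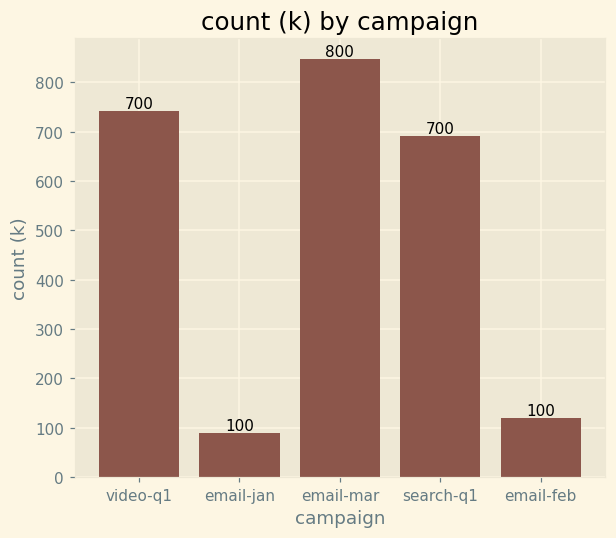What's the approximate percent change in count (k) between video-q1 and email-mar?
≈ +14.3%

video-q1 ≈ 700, email-mar ≈ 800; (800 − 700) / 700 ≈ +14.3%.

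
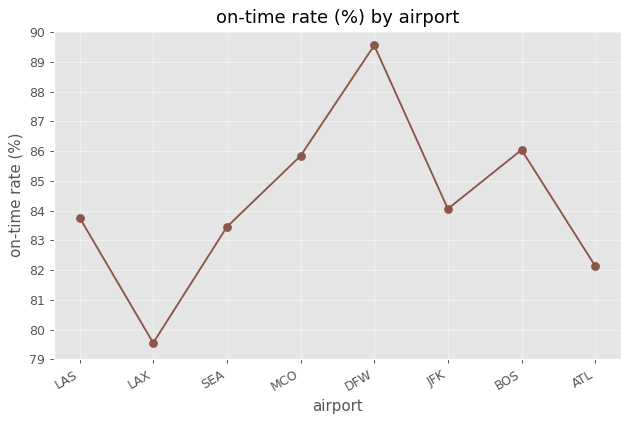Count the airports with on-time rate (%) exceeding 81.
Above 81: LAS, SEA, MCO, DFW, JFK, BOS, ATL.

7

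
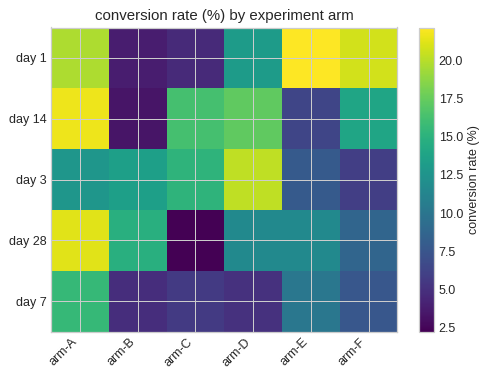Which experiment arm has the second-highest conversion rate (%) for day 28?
arm-B

Top 3 for day 28: arm-A ≈ 22, arm-B ≈ 14, arm-E ≈ 12.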